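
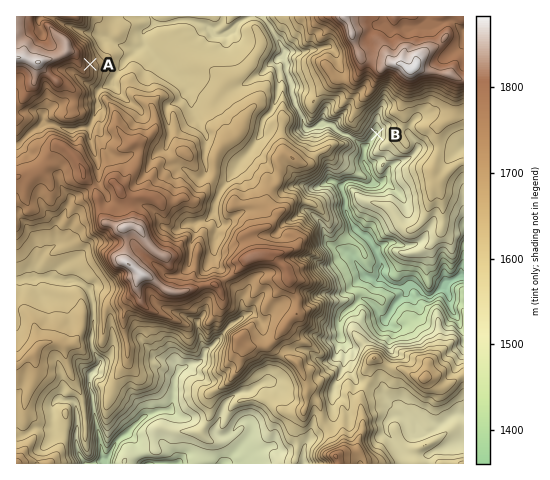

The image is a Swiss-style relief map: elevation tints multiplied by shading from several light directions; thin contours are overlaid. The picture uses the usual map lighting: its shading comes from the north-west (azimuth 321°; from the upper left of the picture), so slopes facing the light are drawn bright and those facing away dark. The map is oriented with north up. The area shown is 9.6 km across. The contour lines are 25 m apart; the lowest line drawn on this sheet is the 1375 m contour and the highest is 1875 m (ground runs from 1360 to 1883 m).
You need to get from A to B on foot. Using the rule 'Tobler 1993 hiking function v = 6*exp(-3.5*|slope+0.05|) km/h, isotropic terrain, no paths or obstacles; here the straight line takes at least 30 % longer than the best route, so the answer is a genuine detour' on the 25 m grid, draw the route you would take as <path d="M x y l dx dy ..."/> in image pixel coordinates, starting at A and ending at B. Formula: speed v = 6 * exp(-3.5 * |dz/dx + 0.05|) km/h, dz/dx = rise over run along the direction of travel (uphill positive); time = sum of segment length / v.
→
<path d="M90 64l5 3 24 0 3 1 15 0 7 3 8 0 19 10 79 0 5-3 8 0 7-3 2 1 5 9 2 2 4 0 2 1 1 3 7 14 6 6 2 5 1 1 2 2 0 4 2 3 2 1 8 0 3-1 10 0 32 15 3 0 3-1 4-4 3-2 3 0"/>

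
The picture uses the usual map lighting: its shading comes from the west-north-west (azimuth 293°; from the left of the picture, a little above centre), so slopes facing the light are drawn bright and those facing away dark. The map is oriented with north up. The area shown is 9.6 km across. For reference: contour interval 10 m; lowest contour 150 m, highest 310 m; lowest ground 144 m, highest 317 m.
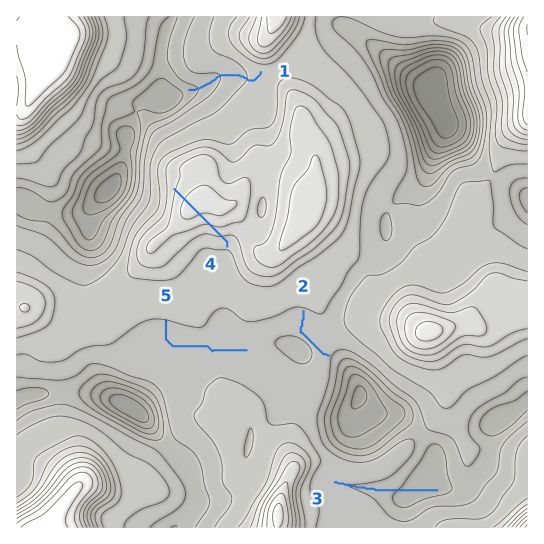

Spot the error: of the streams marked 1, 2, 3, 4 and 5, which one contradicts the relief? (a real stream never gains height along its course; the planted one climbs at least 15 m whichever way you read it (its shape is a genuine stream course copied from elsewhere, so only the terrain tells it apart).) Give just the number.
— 4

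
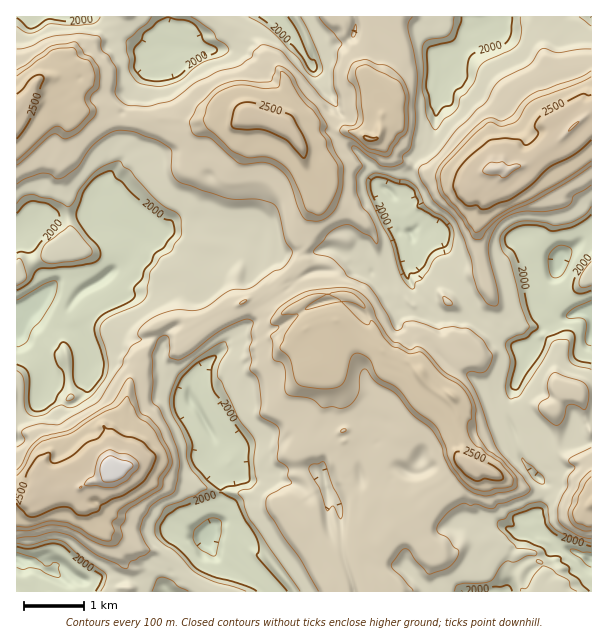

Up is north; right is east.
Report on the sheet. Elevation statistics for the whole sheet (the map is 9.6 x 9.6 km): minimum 1830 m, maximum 2720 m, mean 2200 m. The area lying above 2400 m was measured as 16.3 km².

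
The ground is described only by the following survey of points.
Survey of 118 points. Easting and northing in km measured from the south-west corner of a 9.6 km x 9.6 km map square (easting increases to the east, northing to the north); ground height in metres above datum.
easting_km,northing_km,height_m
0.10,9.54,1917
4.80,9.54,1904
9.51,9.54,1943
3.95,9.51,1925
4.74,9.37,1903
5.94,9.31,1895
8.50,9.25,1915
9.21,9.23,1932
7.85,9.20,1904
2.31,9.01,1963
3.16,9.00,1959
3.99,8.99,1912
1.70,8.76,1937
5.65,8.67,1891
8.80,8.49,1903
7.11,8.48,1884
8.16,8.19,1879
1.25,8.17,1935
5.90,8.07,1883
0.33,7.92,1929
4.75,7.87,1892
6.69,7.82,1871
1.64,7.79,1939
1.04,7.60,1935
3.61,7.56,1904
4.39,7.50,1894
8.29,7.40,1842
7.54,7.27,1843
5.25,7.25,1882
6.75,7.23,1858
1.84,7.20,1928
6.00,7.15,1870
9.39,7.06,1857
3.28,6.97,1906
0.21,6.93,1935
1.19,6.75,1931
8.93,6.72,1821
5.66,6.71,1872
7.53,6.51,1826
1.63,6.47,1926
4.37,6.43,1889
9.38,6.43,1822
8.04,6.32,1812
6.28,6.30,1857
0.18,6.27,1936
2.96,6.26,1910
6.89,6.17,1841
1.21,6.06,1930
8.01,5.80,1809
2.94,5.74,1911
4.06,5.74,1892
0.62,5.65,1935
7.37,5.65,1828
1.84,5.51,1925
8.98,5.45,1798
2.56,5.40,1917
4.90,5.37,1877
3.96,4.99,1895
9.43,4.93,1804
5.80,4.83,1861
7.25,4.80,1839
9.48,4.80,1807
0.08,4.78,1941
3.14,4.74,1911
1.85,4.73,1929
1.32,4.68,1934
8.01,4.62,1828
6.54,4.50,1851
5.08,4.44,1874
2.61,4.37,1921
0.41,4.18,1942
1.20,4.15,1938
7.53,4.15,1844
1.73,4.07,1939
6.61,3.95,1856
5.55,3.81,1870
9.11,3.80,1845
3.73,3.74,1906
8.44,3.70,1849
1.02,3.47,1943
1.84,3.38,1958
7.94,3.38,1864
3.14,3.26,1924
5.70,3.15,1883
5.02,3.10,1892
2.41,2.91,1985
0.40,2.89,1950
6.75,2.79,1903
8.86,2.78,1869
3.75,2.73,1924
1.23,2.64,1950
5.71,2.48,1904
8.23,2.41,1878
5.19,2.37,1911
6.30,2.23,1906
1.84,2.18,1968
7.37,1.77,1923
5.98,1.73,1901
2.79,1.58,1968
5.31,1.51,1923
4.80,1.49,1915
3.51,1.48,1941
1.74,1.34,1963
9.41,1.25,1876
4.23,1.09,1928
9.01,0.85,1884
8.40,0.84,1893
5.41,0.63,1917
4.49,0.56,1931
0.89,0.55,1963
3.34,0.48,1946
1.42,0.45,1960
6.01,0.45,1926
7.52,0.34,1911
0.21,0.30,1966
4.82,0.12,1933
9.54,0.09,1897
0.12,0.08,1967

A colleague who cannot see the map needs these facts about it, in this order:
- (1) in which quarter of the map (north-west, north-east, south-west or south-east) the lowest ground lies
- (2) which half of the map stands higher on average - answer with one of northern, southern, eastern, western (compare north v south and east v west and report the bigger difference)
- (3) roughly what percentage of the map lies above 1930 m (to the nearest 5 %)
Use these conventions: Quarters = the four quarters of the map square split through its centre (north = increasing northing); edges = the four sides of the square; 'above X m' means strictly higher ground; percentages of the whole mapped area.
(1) The lowest ground is in the north-east quarter.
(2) The western half stands higher on average than the eastern half.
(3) Ground above 1930 m makes up about 30 % of the sheet.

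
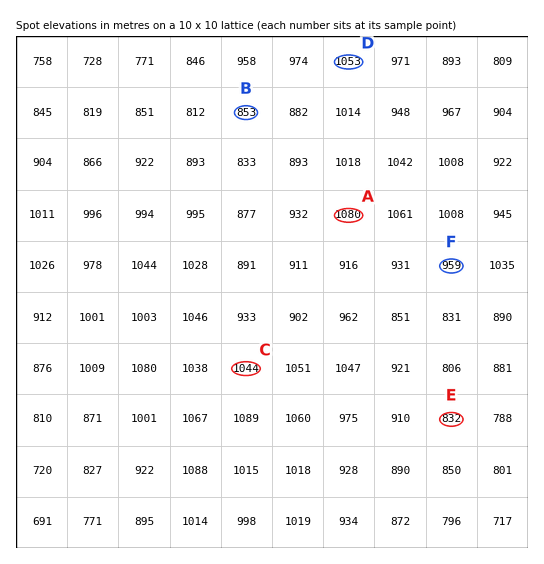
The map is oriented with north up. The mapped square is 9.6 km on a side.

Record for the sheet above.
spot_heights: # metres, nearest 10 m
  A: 1080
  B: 850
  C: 1040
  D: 1050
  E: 830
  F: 960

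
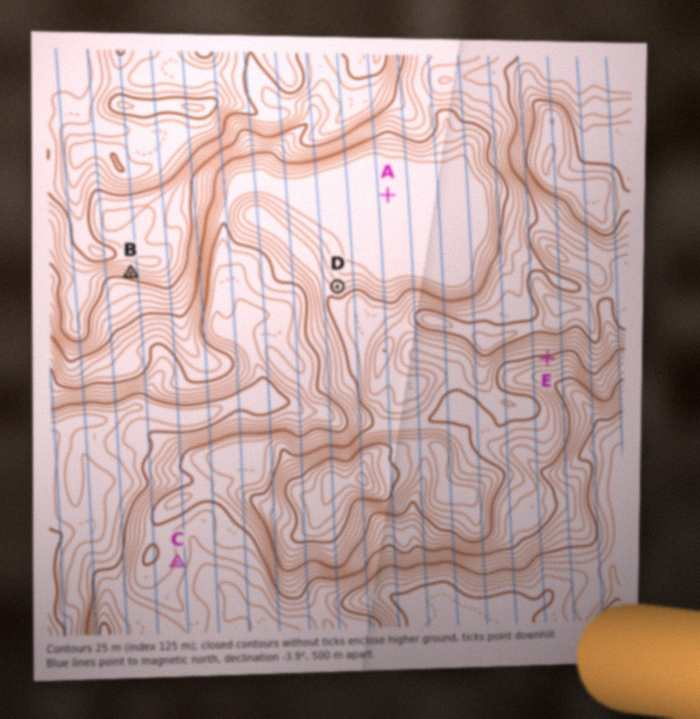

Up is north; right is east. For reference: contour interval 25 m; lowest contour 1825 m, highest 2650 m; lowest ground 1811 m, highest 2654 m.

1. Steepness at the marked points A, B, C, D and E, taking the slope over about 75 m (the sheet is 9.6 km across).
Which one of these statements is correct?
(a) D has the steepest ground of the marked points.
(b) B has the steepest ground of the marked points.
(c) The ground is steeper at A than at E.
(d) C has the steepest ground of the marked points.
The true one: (b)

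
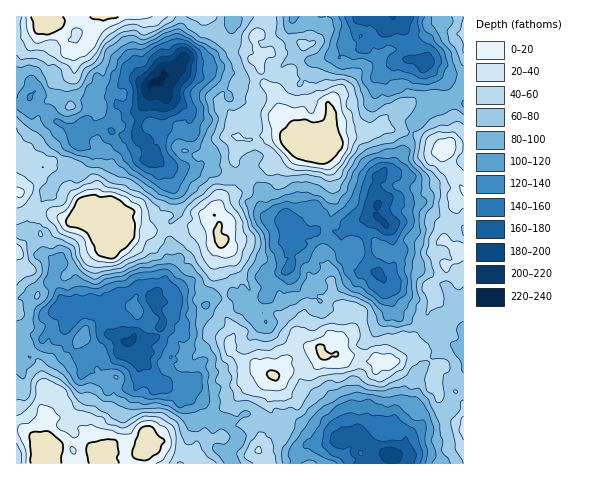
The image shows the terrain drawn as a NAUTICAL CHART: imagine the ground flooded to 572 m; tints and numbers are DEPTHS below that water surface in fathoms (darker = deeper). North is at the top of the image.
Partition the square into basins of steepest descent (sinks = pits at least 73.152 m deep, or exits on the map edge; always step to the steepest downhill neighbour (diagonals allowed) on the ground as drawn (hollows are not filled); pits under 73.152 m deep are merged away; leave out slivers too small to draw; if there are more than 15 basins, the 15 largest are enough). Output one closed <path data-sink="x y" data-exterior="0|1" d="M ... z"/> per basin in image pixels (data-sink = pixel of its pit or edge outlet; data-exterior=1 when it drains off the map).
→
<path data-sink="158 82" data-exterior="0" d="M267 16l-250 0-1 234 18-19 4-1 2 2 9-13 13-1 9 2 17-8 7 1 10 12 11 3 20-1 10 4 25-1 5 1 7 5 9-3 24 0 3-11-5-11 9-14 8-4 9-10-1-12-5-10 4-24 13 3 8-4 22-1 14 7 10-4 6 0 7 4 3-2 9-15 1-13-3-4-7 0-12-5-4-20-5-4-9 1-13 14-2-4-9-3-4-5-3-21 7-7-4-4-1-11-6-5 7-3 4-5z"/><path data-sink="127 342" data-exterior="0" d="M92 212l-4 0-17 8-9-2-13 1-9 13-2-2-4 1-18 20 12 16-1 3-11 6 0 154 19 7 10 13 1-2-1-28 23-4 3 1 14 15 8 16 12 8 8-11 7-4 18 3 6 4 3-4 17-2 7 4 23 5 4 5 2 8 66 0 0-4-7-9 2-11-1-12 10-16-1-13 6-21-3-4-12-2-8-10-13-3-9-9 0-7 4-10-8-15 0-17-7-22 0-8-6-13 8-15-3-9-26-1-9 3-7-5-5-1-25 1-10-4-20 1-11-3-6-8z"/><path data-sink="377 206" data-exterior="0" d="M388 128l-10 0-11 8-13 0-22 7-10-2-4 1-7-4-12 3-3 2 0 8-4 6-9 7-12 5-4-4-3 0-16 18-7 2-7 8-9 3-8 11-3 8 5 7-2 10 4 11-8 15 6 13 0 8 7 22 0 17 8 15-4 10 0 7 9 9 13 3 8 10 13 3 8-1 3-2-1-8 3-4 19-9 16-3 7-4 2 0 6 10 4 2 14 0 11 5 13-2 13 3 8-3 9-11 7-5 1-11 16-30 0-16 13-15 0-5 8-4 7-9 0-3-16-12-4-16 16-18 1-7 7-5 0-3-12-14 0-4-7-13 0-11-5 0-28-14z"/><path data-sink="392 17" data-exterior="1" d="M463 16l-194 0-2 10-4 5-7 3 6 5 1 11 4 4-7 7 2 17 2 6 12 6 2 4 13-14 9-1 5 4 4 20 12 5 7 0 3 4-1 13-10 16 12 2 22-7 13 0 11-8 10 0 24 5 28 14 20-1 4-2z"/><path data-sink="392 455" data-exterior="0" d="M416 344l-7 3-10 12-8 3-13-3-13 2-11-5-10 1-11-3-10 2-7 11-8 6-16-3-18 5-2 21-3 3 1 13-10 16 1 12-2 11 8 12 196 1 1-40-16-5 0-13-6-4-7-14-1-17 4-6-3 0z"/>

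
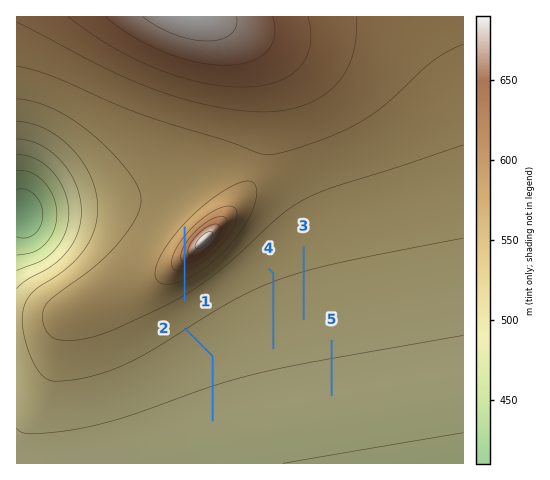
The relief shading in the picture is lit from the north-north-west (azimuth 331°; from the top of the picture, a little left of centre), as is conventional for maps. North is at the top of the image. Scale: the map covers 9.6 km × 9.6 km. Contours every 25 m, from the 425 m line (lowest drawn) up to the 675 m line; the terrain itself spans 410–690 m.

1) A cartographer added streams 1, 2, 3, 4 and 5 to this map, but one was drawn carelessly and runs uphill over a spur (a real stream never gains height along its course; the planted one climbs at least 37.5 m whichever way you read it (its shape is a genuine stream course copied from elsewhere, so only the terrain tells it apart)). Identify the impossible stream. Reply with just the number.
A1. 1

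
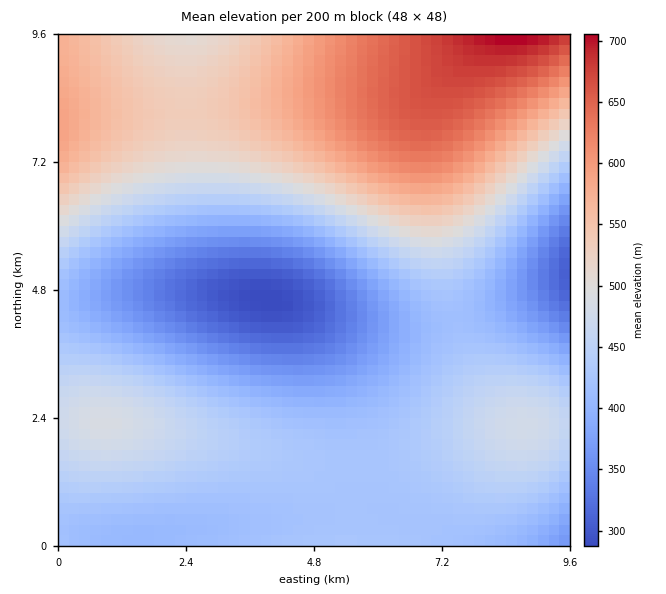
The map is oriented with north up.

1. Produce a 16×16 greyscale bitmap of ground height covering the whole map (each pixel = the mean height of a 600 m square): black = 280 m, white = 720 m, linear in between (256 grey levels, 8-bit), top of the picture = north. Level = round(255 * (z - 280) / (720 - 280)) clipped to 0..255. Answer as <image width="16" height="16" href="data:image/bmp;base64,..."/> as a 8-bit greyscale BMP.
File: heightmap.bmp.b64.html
<image width="16" height="16" href="data:image/bmp;base64,Qk02BQAAAAAAADYEAAAoAAAAEAAAABAAAAABAAgAAAAAAAABAAATCwAAEwsAAAABAAAAAAAAAAAAAAEBAQACAgIAAwMDAAQEBAAFBQUABgYGAAcHBwAICAgACQkJAAoKCgALCwsADAwMAA0NDQAODg4ADw8PABAQEAAREREAEhISABMTEwAUFBQAFRUVABYWFgAXFxcAGBgYABkZGQAaGhoAGxsbABwcHAAdHR0AHh4eAB8fHwAgICAAISEhACIiIgAjIyMAJCQkACUlJQAmJiYAJycnACgoKAApKSkAKioqACsrKwAsLCwALS0tAC4uLgAvLy8AMDAwADExMQAyMjIAMzMzADQ0NAA1NTUANjY2ADc3NwA4ODgAOTk5ADo6OgA7OzsAPDw8AD09PQA+Pj4APz8/AEBAQABBQUEAQkJCAENDQwBEREQARUVFAEZGRgBHR0cASEhIAElJSQBKSkoAS0tLAExMTABNTU0ATk5OAE9PTwBQUFAAUVFRAFJSUgBTU1MAVFRUAFVVVQBWVlYAV1dXAFhYWABZWVkAWlpaAFtbWwBcXFwAXV1dAF5eXgBfX18AYGBgAGFhYQBiYmIAY2NjAGRkZABlZWUAZmZmAGdnZwBoaGgAaWlpAGpqagBra2sAbGxsAG1tbQBubm4Ab29vAHBwcABxcXEAcnJyAHNzcwB0dHQAdXV1AHZ2dgB3d3cAeHh4AHl5eQB6enoAe3t7AHx8fAB9fX0Afn5+AH9/fwCAgIAAgYGBAIKCggCDg4MAhISEAIWFhQCGhoYAh4eHAIiIiACJiYkAioqKAIuLiwCMjIwAjY2NAI6OjgCPj48AkJCQAJGRkQCSkpIAk5OTAJSUlACVlZUAlpaWAJeXlwCYmJgAmZmZAJqamgCbm5sAnJycAJ2dnQCenp4An5+fAKCgoAChoaEAoqKiAKOjowCkpKQApaWlAKampgCnp6cAqKioAKmpqQCqqqoAq6urAKysrACtra0Arq6uAK+vrwCwsLAAsbGxALKysgCzs7MAtLS0ALW1tQC2trYAt7e3ALi4uAC5ubkAurq6ALu7uwC8vLwAvb29AL6+vgC/v78AwMDAAMHBwQDCwsIAw8PDAMTExADFxcUAxsbGAMfHxwDIyMgAycnJAMrKygDLy8sAzMzMAM3NzQDOzs4Az8/PANDQ0ADR0dEA0tLSANPT0wDU1NQA1dXVANbW1gDX19cA2NjYANnZ2QDa2toA29vbANzc3ADd3d0A3t7eAN/f3wDg4OAA4eHhAOLi4gDj4+MA5OTkAOXl5QDm5uYA5+fnAOjo6ADp6ekA6urqAOvr6wDs7OwA7e3tAO7u7gDv7+8A8PDwAPHx8QDy8vIA8/PzAPT09AD19fUA9vb2APf39wD4+PgA+fn5APr6+gD7+/sA/Pz8AP39/QD+/v4A////AE9LSkpMTlBSVFRTUlJQST1YV1VTUlJSU1NTU1VYWllOZ2lnYl5aWFZVVFVZX2ZpYXN2c2xkXVdTUVJVW2Rucmxxc25lWlFKRUVIT1dia25nY2BYTUE3MC0wOURQWV5cUlFJPTElGxUVHSw9SlFPRTdGOCseEwoGCRYqPk1PRjQgTDorHxUPDRQjOU9dW0oyGWJPQDYuKiszRFpueXNeQCJ/bWBXUlFUXm6DlJuSelo5m4t/eHV2fIeXqLa7sZl6Wauek42MkJiks8LN0cm2m32vo5mUlJqksb/N19zZzbqhq6CXkZGYpbPCz9ng4+DWxKeckIiJkZ+vv8zX4erw7uM="/>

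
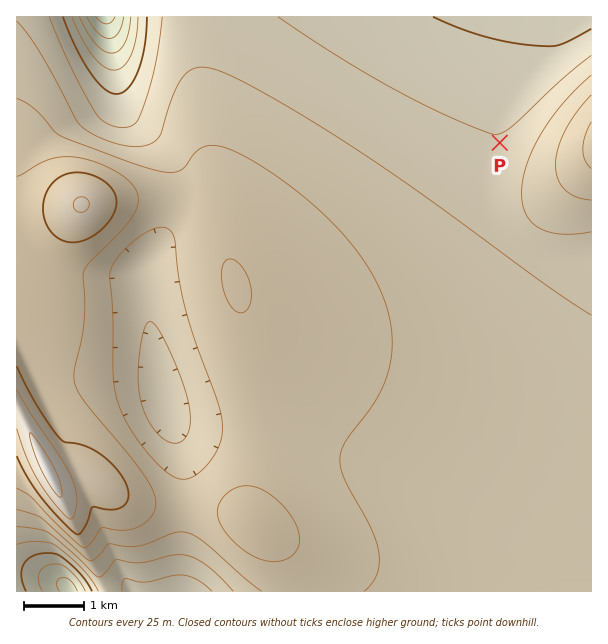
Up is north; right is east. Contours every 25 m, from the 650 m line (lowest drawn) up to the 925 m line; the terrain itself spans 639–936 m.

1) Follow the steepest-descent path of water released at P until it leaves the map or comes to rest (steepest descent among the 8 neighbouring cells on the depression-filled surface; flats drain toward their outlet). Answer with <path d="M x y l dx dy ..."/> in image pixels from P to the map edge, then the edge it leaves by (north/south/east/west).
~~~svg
<path d="M500 143l-2-2 0-124"/>
exit: north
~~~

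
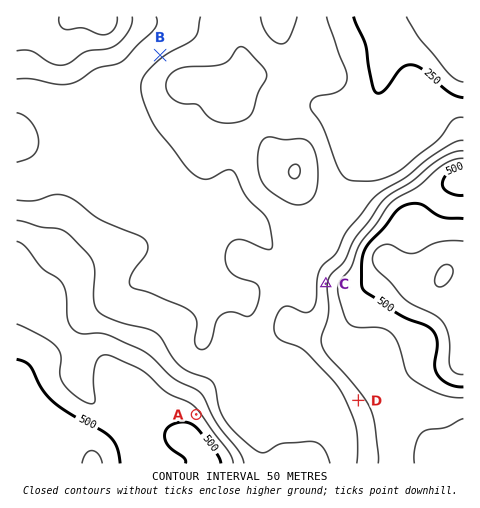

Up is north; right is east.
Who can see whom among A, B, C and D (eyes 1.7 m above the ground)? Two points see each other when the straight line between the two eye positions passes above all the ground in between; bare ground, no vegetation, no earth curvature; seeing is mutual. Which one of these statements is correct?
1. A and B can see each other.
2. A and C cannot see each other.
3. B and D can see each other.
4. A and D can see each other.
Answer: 4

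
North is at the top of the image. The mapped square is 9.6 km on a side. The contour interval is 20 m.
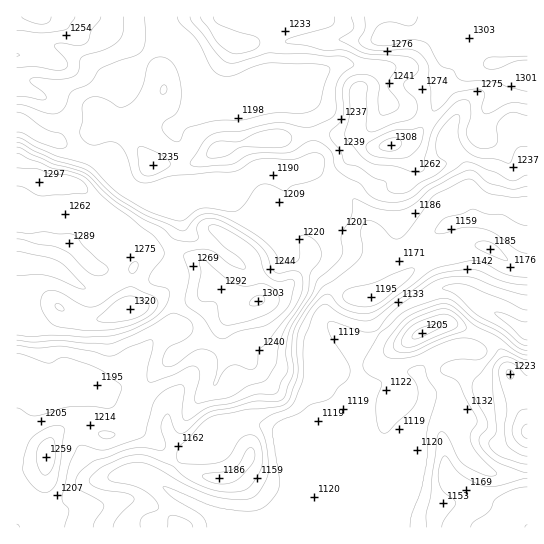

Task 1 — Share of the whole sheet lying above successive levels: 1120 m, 90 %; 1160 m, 76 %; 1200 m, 52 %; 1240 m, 27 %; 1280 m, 8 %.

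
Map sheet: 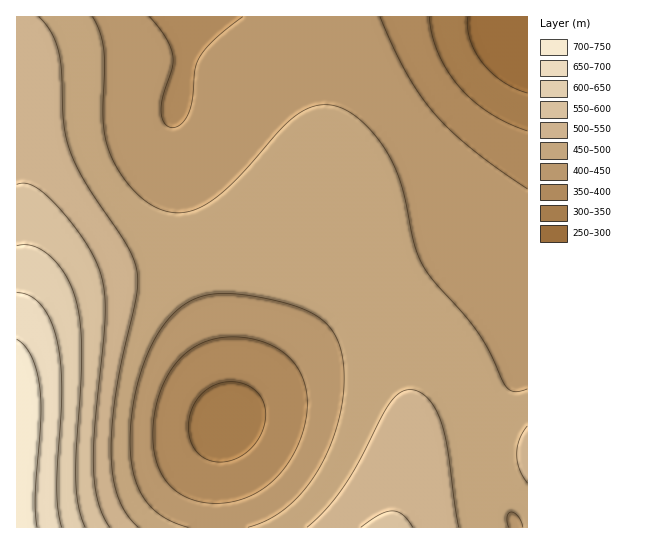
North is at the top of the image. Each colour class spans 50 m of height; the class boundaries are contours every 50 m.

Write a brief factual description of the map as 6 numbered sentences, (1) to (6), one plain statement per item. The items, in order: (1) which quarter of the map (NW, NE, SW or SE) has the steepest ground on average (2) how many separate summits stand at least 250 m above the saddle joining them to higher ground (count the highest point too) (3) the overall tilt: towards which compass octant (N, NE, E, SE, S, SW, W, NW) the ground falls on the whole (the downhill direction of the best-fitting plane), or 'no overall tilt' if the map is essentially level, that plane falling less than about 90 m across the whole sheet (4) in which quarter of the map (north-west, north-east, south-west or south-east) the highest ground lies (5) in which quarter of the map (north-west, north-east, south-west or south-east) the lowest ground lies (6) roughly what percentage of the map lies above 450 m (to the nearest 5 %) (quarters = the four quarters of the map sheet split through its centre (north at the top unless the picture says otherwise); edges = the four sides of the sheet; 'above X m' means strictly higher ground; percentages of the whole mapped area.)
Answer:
(1) The steepest ground, on average, is in the south-west quarter.
(2) Counting only tops that stand 250 m proud, the map has 1 summit.
(3) On the whole the ground falls towards the north-east.
(4) Look to the south-west quarter for the highest ground.
(5) Look to the north-east quarter for the lowest ground.
(6) About 55 % of the map lies above 450 m.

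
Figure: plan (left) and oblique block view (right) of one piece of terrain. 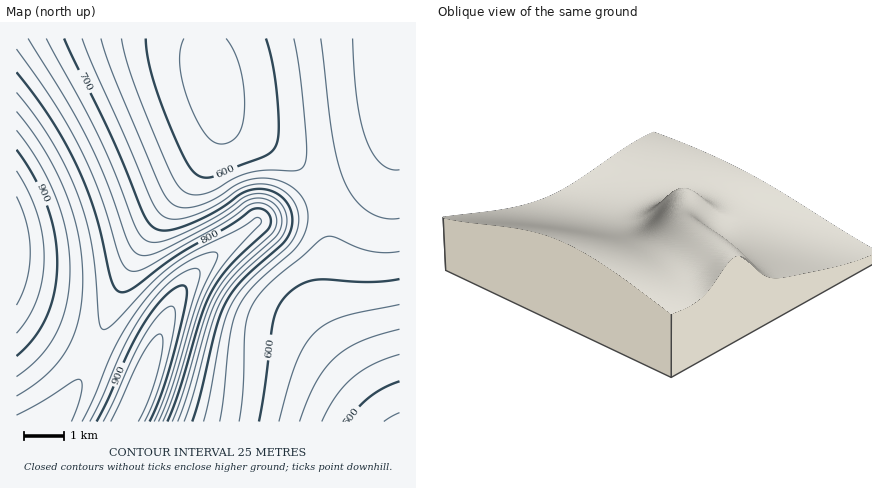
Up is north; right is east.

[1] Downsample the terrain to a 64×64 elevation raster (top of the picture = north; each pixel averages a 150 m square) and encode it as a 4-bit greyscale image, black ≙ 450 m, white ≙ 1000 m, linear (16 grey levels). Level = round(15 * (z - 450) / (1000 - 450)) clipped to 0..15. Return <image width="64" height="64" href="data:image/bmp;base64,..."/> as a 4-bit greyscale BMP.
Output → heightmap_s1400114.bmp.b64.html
<image width="64" height="64" href="data:image/bmp;base64,Qk12CAAAAAAAAHYAAAAoAAAAQAAAAEAAAAABAAQAAAAAAAAIAAATCwAAEwsAABAAAAAAAAAAAAAAABEREQAiIiIAMzMzAERERABVVVUAZmZmAHd3dwCIiIgAmZmZAKqqqgC7u7sAzMzMAN3d3QDu7u4A////AKqqqqqqu8zd7u7ty6mYd2ZmVVVUREMzMzIiIiERERERqqqqqqqrvM3u7u3cupiHdmZVVVRERDMzMiIiIRERERGqqqqqqqu8zd7u7ty6mId2ZlVVVEREMzMyIiIiEREREbuqqqqqqrvM3u7u3cuph3ZmVVVUREQzMzMiIiIhERERu7uqqqqqu8zd7u7ty6mIdmZVVVRERDMzMyIiIiIRERG7u7qqqqq7vN3u7u3LqYh3ZmVVVEREQzMzMiIiIiEREbu7u6qqqqu8zd7u7dy6mHdmZVVURERDMzMzIiIiIiERy7u7uqqqq7vN3u7u3LqYd2ZlVVREREMzMzMiIiIiIiHMu7u7qqqru8ze7u7cupiHZmVVVERERDMzMzIiIiIiIszLu7u6qqq7zN3u7tzLqYdmZVVUREREMzMzMyIiIiIizMy7u7uqqru8ze7u3cuph3ZlVVVEREQzMzMzMiIiIiLMzMu7u7qqq7zN3u7ty6mHdmVVVUREREMzMzMzMiIiIszMzLu7uqqru8ze7u3LqYh2ZVVVREREQzMzMzMzMiIi3MzMu7u6qqq7zN3u7dy6mHZlVVVEREREMzMzMzMzMyLdzMzLu7uqqru8zd7t3LqYd2ZVVUREREQzMzMzMzMzM93czMu7u6qqq7zN3e3cuph3ZlVVREREREMzMzMzMzMz3d3MzLu7qqqqu8zd3dy7qYdmVVVERERERDMzMzMzMzPd3czMu7uqqqq7vN3d3Muph2ZVVURERERERDMzMzMzM93d3My7u6qqqqu8zd3dy6mHdmVVREREREREREMzMzMz7d3czMu7qqqqqrvM3d3Luph2ZVVUREREREREREREQzPt3dzMy7uqqqqqq7zN3cy6mHdmVVRERERERERERERERO7d3czLu6qqqqqqu8zczLqph2ZVVURERERERERERERE7t3dzMu7qqqpmqqrvMzMu6mIdmVVVERERERERERERETu3d3My7uqqpmZmqq7zMzLqph3ZlVVRERERERERERERO7t3czLu6qqmZmZqqu8zMu6mYd2ZVVURERERERERERE7u3dzMu7qqqZmZmZqru8y7upmHdmZVVURERERERERETu7d3My7uqqZmZmZmaq7u7u6qZiHZmVVVERERERFVVVe7t3czLu6qpmZiIiZmqq7u7uqmYh3ZlVVVERFVVVVVV7u3dzMu7qqmZiIiIiZmqq7u7qpmId2ZVVVVVVVVVVVXu7d3My7uqqZmIiIiIiZmqq7uqqZiHdmVVVVVVVVVVVe7t3czLu6qZmIiHd3eIiZqqqqqqmYh3ZlVVVVVVVVVV7u3dzMu6qpmYiHd3d3eIiZqqqqqpmIdmVVVVVVVVVVXu3d3Mu7qqmZiId3d3d3eIiZqqqqqZh2ZVVVVVVVVVVe7d3My7uqqZmId3dmZmZ3eImZqqqqmHdmVVVVVVVVVV7t3czLu6qZmIh3d2ZmZmZ3eImaqqmYdmZVVVVVVVVmbt3dzMu6qpmYiHd2ZmZmZmZ3iJmqmYh2ZVVVVVVVZmZu3dzMu7qqmZiHd3ZmZVVVVmZ3iJmYh3ZlVVVVVVZmZm7d3My7uqmZiId3ZmZVVVVVVmd4iIh3ZmVVVVVVZmZmbd3My7uqqZmIh3dmZVVVVVVVZmd3d3ZmVVVVVVZmZmZt3czLu6qpmIh3dmZlVVVERFVVZmZmZlVVVVVVZmZmZm3czMu6qpmYiHd2ZlVVVERERFVVVmVVVVVVVVVmZmZmbdzMu7qqmZiHd3ZmVVVERERERFVVVVVVVVVVVWZmZmZtzMy7uqmZiId3ZmVVVUREREREREVVVVVVVVVWZmZmZm3My7uqqZmIh3dmZVVUREREREREREREVVVVVVZmZmZmbMy7uqqZmIh3dmZlVVRERERERERERERFVVVVVmZmZmZszLu6qpmYiHd2ZlVVRERERDM0REREREVVVVVmZmZmZmzLu6qpmYiHd2ZmVVVEREQzMzNERERERFVVVWZmZmZmbLu7qqmZiId3ZmVVVERERDMzMzREREREVVVVZmZmZmZsu7qqmZiId3dmZVVURERDMzMzM0RERERVVVVmZmZmZmu7qqqZmIh3dmZlVVREREMzMzMzRERERVVVVWZmZmZma7uqqZmIh3d2ZlVVREREMzMzMzNERERFVVVVZmZmZmZruqqZmYiHd2ZmVVVEREQzMzMzM0REREVVVVZmZmZmZ3uqqpmYiHd3ZmVVVEREQzMzMzMzRERERVVVVmZmZmZneqqpmYiId3ZmZVVURERDMzMzMzNERERFVVVWZmZmZnd6qpmZiId3dmZVVVREREMzMzMzM0REREVVVVZmZmZmd3qpmZiIh3dmZlVVREREMzMzMzMzRERERVVVVmZmZmZ3eqmZiIh3d2ZmVVVEREQzMzMzMzNERERFVVVWZmZmZnd6mZmIiHd2ZmVVVURERDMzMzMzM0REREVVVVZmZmZmd3mZmIiHd3ZmZVVUREREMzMzMzM0RERERVVVVmZmZmZ3eZmIiHd3ZmZVVVREREMzMzMzMzRERERVVVVWZmZmZnd5mYiId3dmZlVVVEREQzMzMzMzNERERFVVVVZmZmZmd3mYiId3dmZmVVVERERDMzMzMzNEREREVVVVZmZmZmZ3eYiIh3d2ZmVVVUREREMzMzMzM0RERERVVVVmZmZmZnd5iIh3d3ZmZVVVRERERDMzMzMzRERERFVVVWZmZmZmd3"/>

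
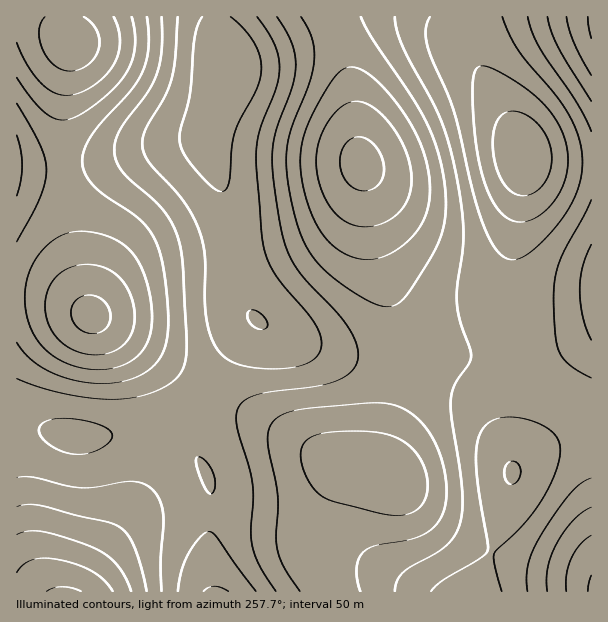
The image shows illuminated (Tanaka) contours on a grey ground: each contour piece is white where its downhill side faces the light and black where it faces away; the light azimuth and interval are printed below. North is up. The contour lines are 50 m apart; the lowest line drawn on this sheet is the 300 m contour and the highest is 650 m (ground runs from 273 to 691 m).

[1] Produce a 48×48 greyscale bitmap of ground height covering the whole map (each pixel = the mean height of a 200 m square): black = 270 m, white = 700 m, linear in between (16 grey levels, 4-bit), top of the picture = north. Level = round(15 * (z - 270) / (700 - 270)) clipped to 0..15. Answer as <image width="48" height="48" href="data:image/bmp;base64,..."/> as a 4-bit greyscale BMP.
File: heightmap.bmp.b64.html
<image width="48" height="48" href="data:image/bmp;base64,Qk32BAAAAAAAAHYAAAAoAAAAMAAAADAAAAABAAQAAAAAAIAEAAATCwAAEwsAABAAAAAAAAAAAAAAABEREQAiIiIAMzMzAERERABVVVUAZmZmAHd3dwCIiIgAmZmZAKqqqgC7u7sAzMzMAN3d3QDu7u4A////ACIRESM1Z5q7u7qYdmZmZ3iZqqqqqYdlQzIiIjNFZ5qru6mHZlVmZ3iJmaqqqYdlQzMzM0RWZ4mqqqmHZlVmZ3eIiZqqqYdlQ0MzREVWeImqqph3ZVVmZnd3iJmqqZh2VEREVVVmeImaqph2ZVVWZmZmd4maqph2VVVVVmZneImaqZh2ZVVVVVVWZ4maqqmHZWZmZnd3eImaqZh3ZVVVVVRVVniau6mHdmZ3d3d3eImaqZh3ZVVUREREVniqu7qYd3d4iIiIiImaqph2ZVRERDNEVniru7qph4iImZiIiJmqqZh2ZUREQzM0VnmrvLupmJmZmZmZmZmqqZh2VUREMzNEVnmrvLuqmZmaqqqZmZqqqYh2VURERERFVomru7uqmZqqqqqpmaqqmYd2VURERERVZ4mqu7qqmaqqqqqqmaqpmYd2ZVVVVVVWZ4mqqqqqmZqqqqmZmZmZmId2ZmVVVVZmd4maqqqZmZmZmZmZmZmZmIh3d2ZmZmZneImZmZmZmZmIiIeIiImZmYiIiHd3d3d3eIiZmZmZmYh3dmZnd4iZmZmZmYiId3d3eIiIiIiIiHdmVVVVZ3iJmZqqqpmYiHd3eIiIiIiIiHZUQzNEVniJmqqqqqqZiHd3eIiIiIiIh2VDMiIzRWeJqru7u6qZiHd3eIiIiIiId2UzIREjRWeJq7u7u6qYh3d3eIiIiZiIdlQyEREiRWeJq7zLu6mYd3d3eIiJmZiIdlQyEREiRWeKq7u7upmHd2Z3eIiZmZmIdlQyEREjRWeaq7u7qph3ZmZnd4iZmZmIdlQyIiIjRWeaq7u6qYd2ZmZmd4iZmZmIdlQzIiI0RWiaq7uqmHdmVVVmd4iZmZmIdlVDMzNEVniaq7upmHZVVVVWZ4iZqqmYdmVERERFVniaq7qph2VURERVZ3iaqqqYdmVVRERVZniaq7qph2VEM0RFZniaq7qph3ZVVVVWZ4iau7qpdlQzMzNEVniau7uph3ZlVVZmd4mqu7qodlQyIiM0VnirvMy6mHdmVmZneJmru7qodkMiIiI0VnmrzdzLqIdmZmd3iZq7u7qYdUMhERIjVnms3e3LqYdmZneImau7zLqYZUIhERIjVom83u7cuYdmZneJmqu8zLqYZTIRERIkVoq97v7cuYdmZneJqrvMzLqYZTIRERI0V4rN7/7cuYdmZneJqrvMzLqYdUMhERI0Z5rN7u7cqXZVVmeJqrvMzLuodUMiEiNFaJvN7u7bqXZURVZ4mrvMzMupdlMyIjNGeKvN3t3LmGVERFVniavMzMuph1QzMzRWiavN3dy6l1QzM0RWiavMzcy6h2VDM0VniavMzMuphkMiIjNGeJq83dy6mGVERFZ4mrvMzLqYdkMhESJFaJq83dy6mHZURVZ4mrvMu6mHZTIRARI0Z5q83dy6mHZVVWeJqru7uqmGVCIQABI0V5q83dy6mHZVVneJq7u7uph2VCEQABI0V5q8zMuph2ZVZniZq7u7qZhlQyERERI0Z5q8zLuph2ZmZ3iZqru6qYdlQw=="/>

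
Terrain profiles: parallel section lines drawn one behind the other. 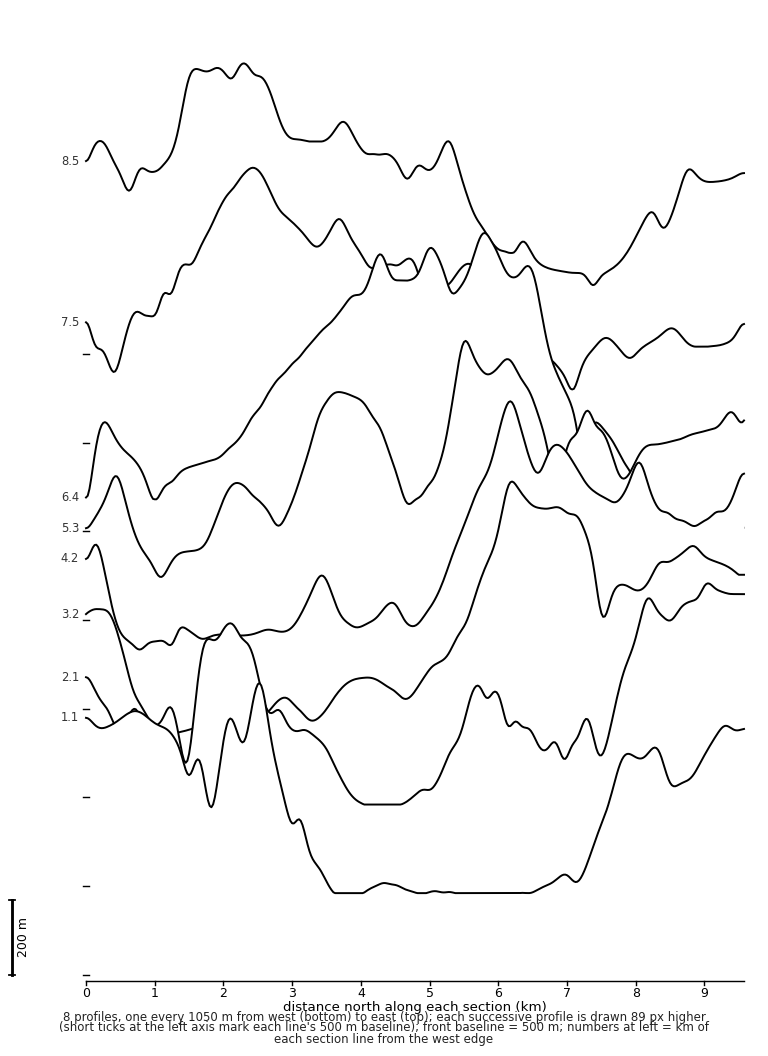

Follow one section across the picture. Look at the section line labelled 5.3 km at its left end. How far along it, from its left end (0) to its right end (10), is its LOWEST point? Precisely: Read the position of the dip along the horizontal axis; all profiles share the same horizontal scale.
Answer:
1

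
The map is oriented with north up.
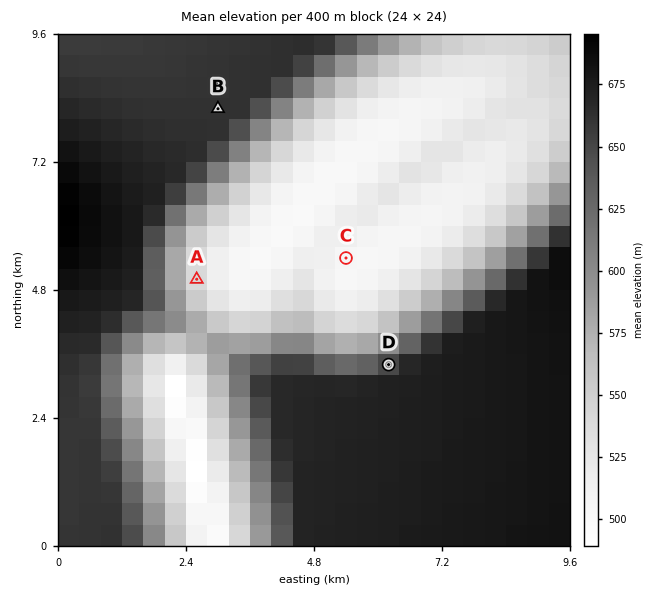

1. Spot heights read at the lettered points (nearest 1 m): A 539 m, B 662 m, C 504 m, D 649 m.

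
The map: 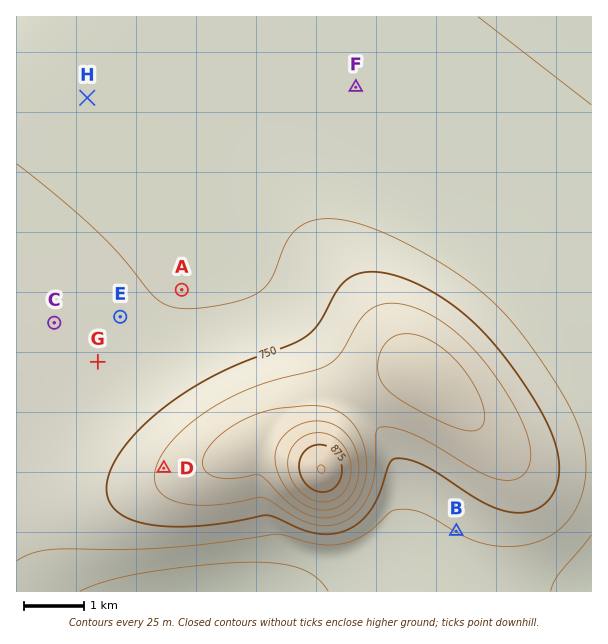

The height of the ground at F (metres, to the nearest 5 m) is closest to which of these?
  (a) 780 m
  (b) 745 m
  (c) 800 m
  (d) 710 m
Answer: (d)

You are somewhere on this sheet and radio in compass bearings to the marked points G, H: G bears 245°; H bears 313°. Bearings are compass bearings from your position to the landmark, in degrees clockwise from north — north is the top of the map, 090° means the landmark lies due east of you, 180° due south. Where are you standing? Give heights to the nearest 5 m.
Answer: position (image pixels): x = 279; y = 277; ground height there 725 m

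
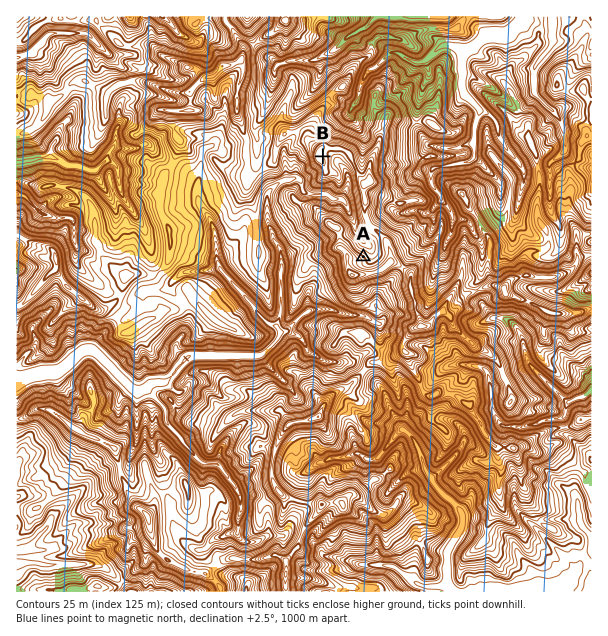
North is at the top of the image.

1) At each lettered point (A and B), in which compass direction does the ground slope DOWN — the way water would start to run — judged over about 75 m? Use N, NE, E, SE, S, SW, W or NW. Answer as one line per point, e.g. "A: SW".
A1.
A: NE
B: E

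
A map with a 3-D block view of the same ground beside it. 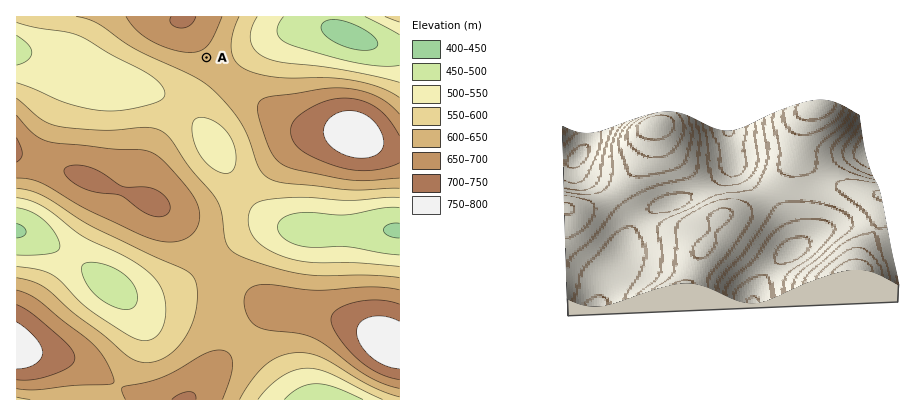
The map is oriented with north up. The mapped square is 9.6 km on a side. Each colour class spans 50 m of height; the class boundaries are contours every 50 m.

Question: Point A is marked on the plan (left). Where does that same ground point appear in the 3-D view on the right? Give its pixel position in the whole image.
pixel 599 203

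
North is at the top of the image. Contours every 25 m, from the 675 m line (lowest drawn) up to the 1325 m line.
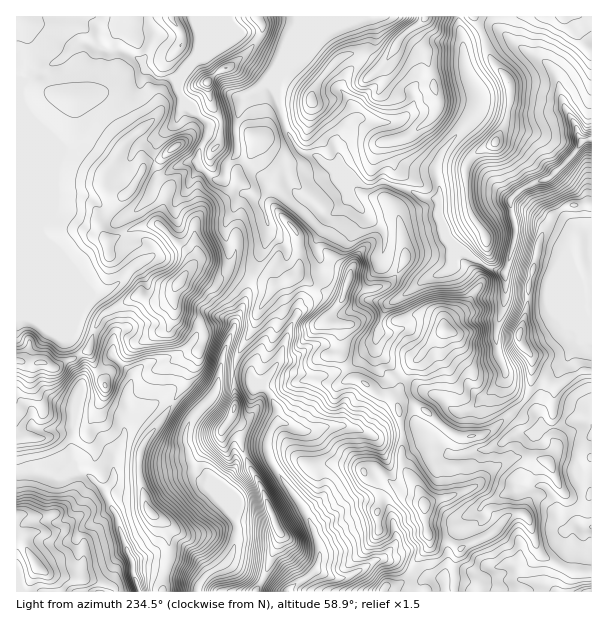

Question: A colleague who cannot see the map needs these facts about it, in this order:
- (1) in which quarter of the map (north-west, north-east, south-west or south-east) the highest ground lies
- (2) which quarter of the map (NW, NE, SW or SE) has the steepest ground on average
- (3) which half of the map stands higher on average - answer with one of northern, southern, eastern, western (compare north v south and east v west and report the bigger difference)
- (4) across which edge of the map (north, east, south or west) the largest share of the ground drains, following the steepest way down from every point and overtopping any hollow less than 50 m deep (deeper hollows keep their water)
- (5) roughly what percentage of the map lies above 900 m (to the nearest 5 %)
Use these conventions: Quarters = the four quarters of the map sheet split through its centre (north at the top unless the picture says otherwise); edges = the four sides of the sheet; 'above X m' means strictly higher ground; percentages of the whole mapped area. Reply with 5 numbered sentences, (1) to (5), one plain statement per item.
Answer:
(1) Look to the north-west quarter for the highest ground.
(2) The steepest ground, on average, is in the south-west quarter.
(3) On average the western half of the map is the higher ground.
(4) Drainage is mainly to the east: more ground falls towards that edge than towards any other.
(5) Roughly 85 % of the ground is higher than 900 m.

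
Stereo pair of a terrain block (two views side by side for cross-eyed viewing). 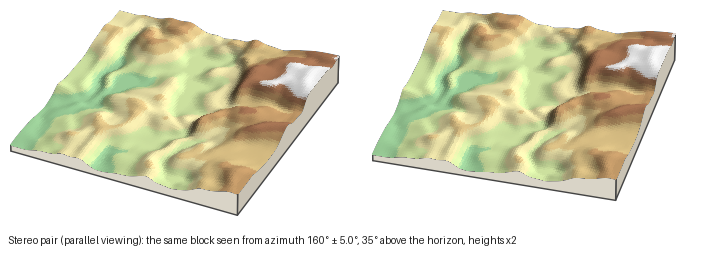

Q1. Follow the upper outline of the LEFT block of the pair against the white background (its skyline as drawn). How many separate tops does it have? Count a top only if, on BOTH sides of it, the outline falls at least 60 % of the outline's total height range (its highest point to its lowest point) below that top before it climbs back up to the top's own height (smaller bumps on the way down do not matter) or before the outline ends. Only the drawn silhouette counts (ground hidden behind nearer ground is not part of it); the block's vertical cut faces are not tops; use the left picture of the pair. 0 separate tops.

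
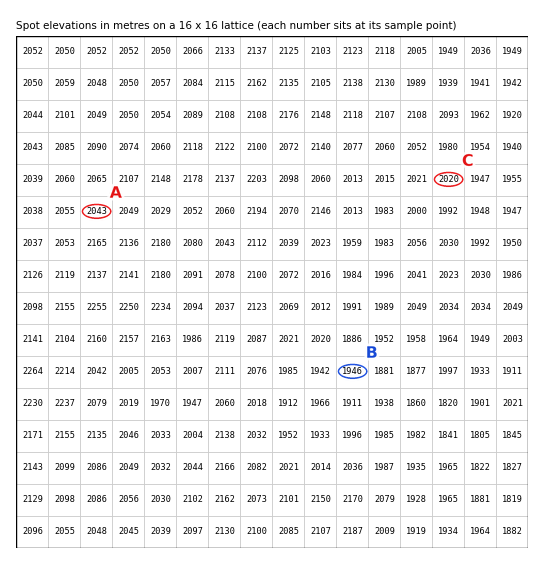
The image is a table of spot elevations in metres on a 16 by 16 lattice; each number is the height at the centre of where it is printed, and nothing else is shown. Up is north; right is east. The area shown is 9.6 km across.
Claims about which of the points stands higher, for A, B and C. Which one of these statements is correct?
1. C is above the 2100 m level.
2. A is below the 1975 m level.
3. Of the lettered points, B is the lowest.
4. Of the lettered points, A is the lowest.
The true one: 3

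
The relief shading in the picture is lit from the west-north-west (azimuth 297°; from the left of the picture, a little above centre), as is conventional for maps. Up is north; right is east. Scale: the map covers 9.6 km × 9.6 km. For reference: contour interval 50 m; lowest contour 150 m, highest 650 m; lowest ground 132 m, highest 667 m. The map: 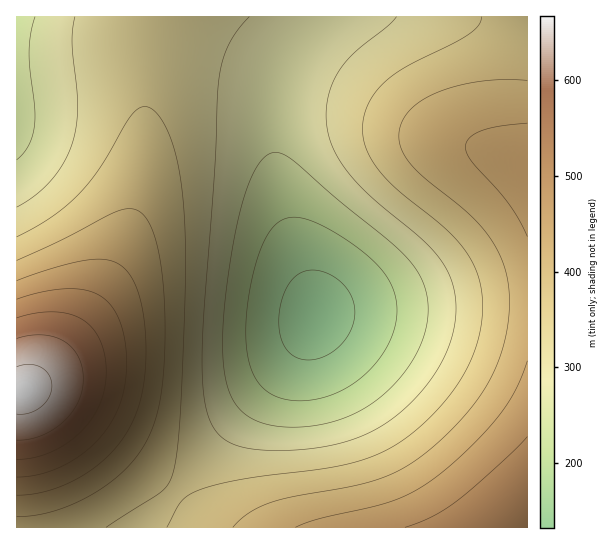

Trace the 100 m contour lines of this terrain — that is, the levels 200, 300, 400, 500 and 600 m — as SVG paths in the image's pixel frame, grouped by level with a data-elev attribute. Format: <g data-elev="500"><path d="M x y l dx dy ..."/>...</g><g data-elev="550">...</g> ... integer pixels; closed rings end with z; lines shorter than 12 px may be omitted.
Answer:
<g data-elev="200"><path d="M295 401l-12-2-9-4-9-6-7-7-5-9-4-12-3-28 1-22 3-22 5-24 7-19 7-13 6-8 10-6 9-2 15 3 18 8 23 14 20 16 12 12 8 12 5 13 2 15-2 16-6 17-11 17-13 15-16 12-18 8-18 5z"/></g><g data-elev="300"><path d="M75 17l-3 28 6 64-2 17-3 16-9 20-12 17-17 16-18 12"/><path d="M396 17l-8 9-34 27-16 20-7 13-4 15-1 14 1 15 4 12 5 12 17 24 21 21 51 43 11 12 9 12 7 15 3 17 1 19-4 18-9 24-14 23-20 23-23 18-23 12-24 8-29 6-32 2-35-4-12-4-10-6-7-9-6-11-3-15-2-19 0-57 12-155 4-92 4-18 6-16 9-15 11-13"/></g><g data-elev="400"><path d="M17 517l14-1 16-3 34-13 30-18 14-12 10-12 14-23 9-26 5-34 2-45-2-45-5-38-9-25-6-7-6-5-10-1-13 4-51 26-46 21"/><path d="M527 80l-22 0-23 1-23 4-20 7-16 7-12 10-8 10-4 12 1 15 9 16 14 15 39 31 17 16 15 21 11 22 4 30-2 33-9 33-16 30-17 22-22 23-21 18-21 14-18 7-20 7-70 13-22 5-22 11-16 14"/></g><g data-elev="500"><path d="M17 477l21-2 21-8 20-11 18-15 13-16 9-19 6-21 2-23-2-23-6-19-8-14-12-11-14-5-19-1-24 3-25 7"/><path d="M527 437l-30 29-42 36-24 15-26 10"/></g><g data-elev="600"><path d="M17 440l12-1 12-3 12-6 10-8 9-9 6-11 4-11 1-12-1-12-4-10-5-9-8-6-10-5-12-2-13 0-13 3"/></g>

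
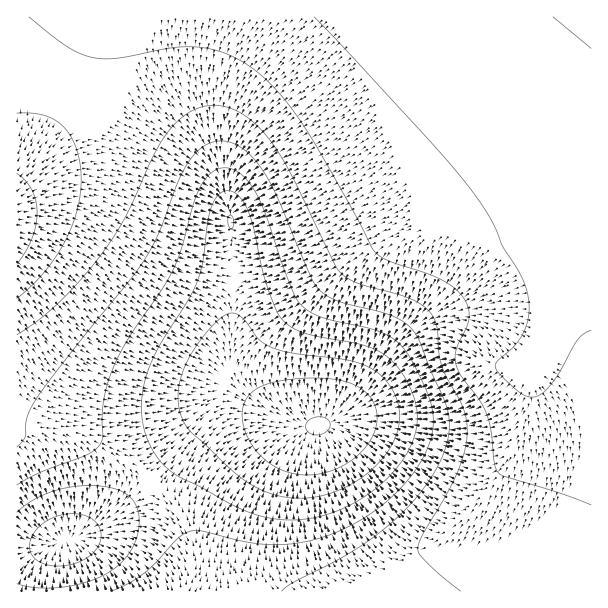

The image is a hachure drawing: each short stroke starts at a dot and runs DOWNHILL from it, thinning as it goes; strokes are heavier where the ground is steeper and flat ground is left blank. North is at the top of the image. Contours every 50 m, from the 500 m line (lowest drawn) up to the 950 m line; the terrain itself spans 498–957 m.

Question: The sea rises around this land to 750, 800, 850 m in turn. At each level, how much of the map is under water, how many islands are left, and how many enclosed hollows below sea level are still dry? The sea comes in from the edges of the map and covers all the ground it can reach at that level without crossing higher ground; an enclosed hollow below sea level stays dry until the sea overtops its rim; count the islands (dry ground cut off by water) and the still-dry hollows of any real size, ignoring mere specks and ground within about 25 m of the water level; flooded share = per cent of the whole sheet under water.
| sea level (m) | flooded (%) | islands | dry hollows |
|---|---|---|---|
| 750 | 38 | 0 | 0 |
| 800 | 48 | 0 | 0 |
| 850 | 66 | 0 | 0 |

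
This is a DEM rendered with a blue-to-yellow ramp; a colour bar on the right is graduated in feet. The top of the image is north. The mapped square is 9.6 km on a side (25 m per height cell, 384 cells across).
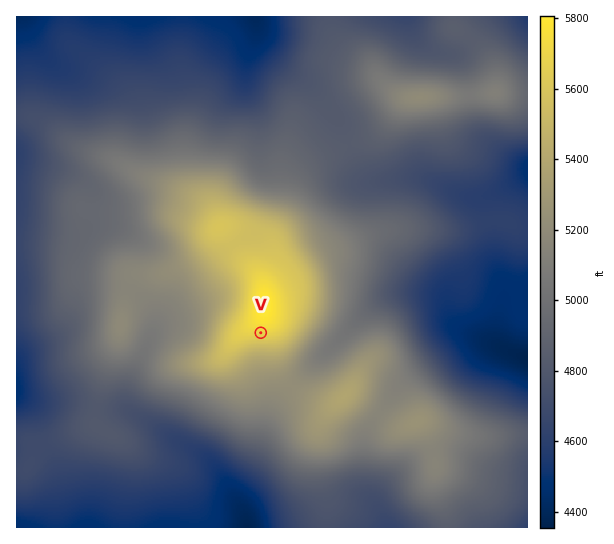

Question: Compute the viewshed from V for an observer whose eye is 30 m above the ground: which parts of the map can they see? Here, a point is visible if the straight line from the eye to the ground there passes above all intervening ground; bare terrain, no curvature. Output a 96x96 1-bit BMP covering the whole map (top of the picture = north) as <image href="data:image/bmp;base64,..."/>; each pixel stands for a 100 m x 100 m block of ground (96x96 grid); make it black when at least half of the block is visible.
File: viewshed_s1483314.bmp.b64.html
<image width="96" height="96" href="data:image/bmp;base64,Qk2+BAAAAAAAAD4AAAAoAAAAYAAAAGAAAAABAAEAAAAAAIAEAAATCwAAEwsAAAIAAAAAAAAA////AAAAAAD/////////4AAfgAB/////////wAAfAAB/////////gAA8AAB/////////AAA4AAB////////+AAA4AAB//////5/8AAB4AAB//////g/4AAB4AAD//////Af4AAB8AAD/////+AfwAAB8AAD/////+APwAAA+AAD/////8APgAAA/AAD/////4APgAAA/AAD/////wAPgAAAfAAD/////gAPwAAAfgAD////8AAP4AAAPAAD///8AAAP+AAQAAAD///wAAAf/gAcAAAD//+AAAAf/wAfAAGD//8AAAAf/wAPwAP///4AAAB//4AP4AP///wAAAD//4AH8Af///wAAAH//8AH+Af///wAAAP//+AD+Af///wAAAf///AD+Af///wAAAf///gD+AH8B/wAAAf///wB8AAAA/4AAAf///wB4AAAA/4AAAf///4BwAAAA/8AAAf///4AAAAAAAeAAAf///8AAAAAAAPAAA////+AAAAAAAHgAB//wf/AAAAAAAHwAA//gH/gAAAAAADwAAf/AD/gAAAAAADwAAP/AA/wAAAMAAD4AAP/AAfwAAAcAAD4AAH/AAHwAAB8AAD4AAD/AADwAAH8AAD4AAB/AAAwAA/8AAD8AAA+AAAAAD/8AAD8AAAcAAAAAH/8AAD8AAAAAAAAAH/8AAD+AAAAAAAAAD/8AAD+AAAAAAAAAB/8AAD/AAAAAAAAAB/8AAD/AAAAAAAAAA/8AwD/gAAAAAAAAAP8AwD/gAAAAAAAAAH8AwB/gAAAAAAAAAH8AwB/gAAAAAAAAAD8AwA+AAAAAAAAAAD8AgA8AAAAAAAAAAB8AwA4AMAAAAAAAAB8A4AwA+AAAAAAAAB8A+HgA/AAAAAAAAB8A//ADHAAAAAAAAB8A//AOBAAAAAAAAA8A//AcAAAAAAAAAA8A//AAAAAAAAAAAAcAf+AAAAAAAAAAAAMAf+AAAAAAAAAAAAAAf+AAAAAAAAAAAAAAf+AAAAAAAAAAAAAAP/gAAAAAAAAAAAAAP/gAAAAAAAAAAAAAP/gAAAAAAAAAAAAAP/wAAAAAAAAAAAAA//gAAAAAAAAAAAAB//gAAAAAAAAAAAAD/+AAAAAAAAAAAAAH+AAAAAAAAAAAAAAf4AAAAAAAAAAAAAD4wAAAAAAAAAAAAAD4AAAAAAAAAAAAAADwAAAAAAAAAAAAAADwAAAAAAAAAAAAAADwAAAAAAAAAAAAAADwAAAAAAAAAAAAAABwAAAAAAAAAAAAAAAgAAAAAAAAAAAAAAAAAAAAAAAAAAAAABAAAAAAAAAAAAAAAAAAAAAAAAAAAAAAAAAAAAAAAAAAAAAAAAAAAAAAAAAAAAAAAAAAAAAAAAAAAAAAAAAAAAAAAAAAAAAAAAAAAAAAAAAAAAAAAAAAAAAAAAAAAAAAAAAAAAAAAAAAAAAAAAAAAAAAAAAAAAAAAAAAAAAAAAAAAAAAAAAAAAAAAAAAAAAAAAAAAAAAAAAAAAAAAAAAAAAAAAAAAAAAAAAAAAAAAAAAAAAAAAA="/>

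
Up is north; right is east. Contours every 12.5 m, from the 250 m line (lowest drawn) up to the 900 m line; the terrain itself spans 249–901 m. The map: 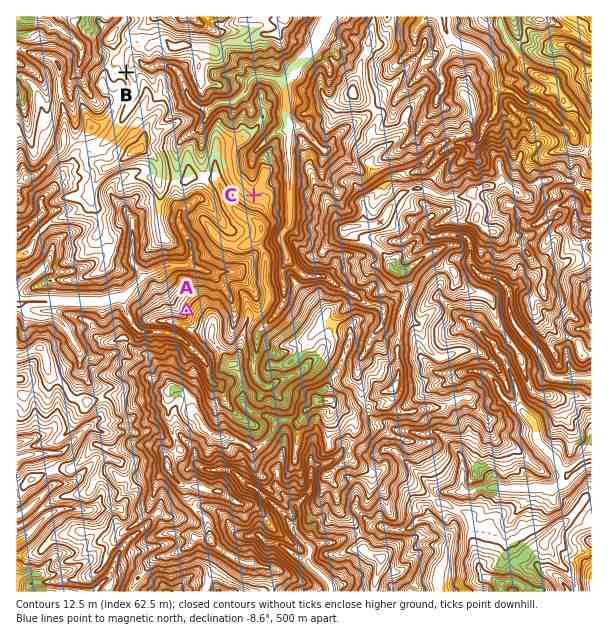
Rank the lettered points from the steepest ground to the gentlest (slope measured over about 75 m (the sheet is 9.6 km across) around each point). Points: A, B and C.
A B C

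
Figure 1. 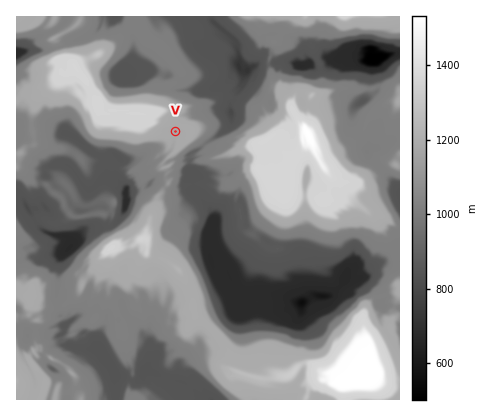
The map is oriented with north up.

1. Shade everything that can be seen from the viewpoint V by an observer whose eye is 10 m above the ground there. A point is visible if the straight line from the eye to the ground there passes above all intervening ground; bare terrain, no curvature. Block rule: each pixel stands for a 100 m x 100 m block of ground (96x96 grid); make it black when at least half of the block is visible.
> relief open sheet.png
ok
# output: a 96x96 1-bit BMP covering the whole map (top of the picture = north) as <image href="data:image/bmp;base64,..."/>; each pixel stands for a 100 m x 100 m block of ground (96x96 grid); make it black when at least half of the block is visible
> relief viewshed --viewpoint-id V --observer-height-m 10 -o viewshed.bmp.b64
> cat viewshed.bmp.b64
<image width="96" height="96" href="data:image/bmp;base64,Qk2+BAAAAAAAAD4AAAAoAAAAYAAAAGAAAAABAAEAAAAAAIAEAAATCwAAEwsAAAIAAAAAAAAA////AAAAAAAAAAAAAAAAAAAAAAAAAAAAAAAAAAAAAAAAAAAAAAAAAAAAAAAAAAAAAAAAAAAAAAAAAAAAAAAAAAACAAAAAAAAAAAAD4BcAACAAAAAAAAAf/jcAACAAAAAAAAD//x/AACAAAAAAAA/h/5/gACAAAAAAAA8f///wACAAAAAAAAb////4ADAAAAAAAAP////4ACAAAAAAAAP////8AAAAAAAAAAP////+AAAAAAAAAAOP/AP/AAAAAAAAAAcB4AH/wAAAAAAAAA4AAAD/wAAAAAAAABwAAAB/wAAAAAAAADgAAAA/gAAAAAAAAHAAAAAfgQGAAAAAAOAAAAAPgADAAAAAAMAAAAAHgADAAAAAAMAAAAADwAPgAAAAB4AAAAABwAfwAAAAB4AAAAAAQAPwAAAAB4AAAAAAAA/4AAAAA4AAAAAAADf8AAAAAwAAAAAAAD/8AAAAAwAAAAAAAD/+AAAAAwAAAAAAAD/+AAAABgAAAAAAAD/zAAAADgAAAAAAAD/BgAAAHAAAAAAAAD4AwAAAfAAAAAAAADwAQAAA+AAAAAAAADgAYAAH8AAAAAAAADgAMAAf4AAAAAAAADwAHgAP4AAAAAAAADAAB54fwAAAAAAAADwAAf4fAAAAAAAAADgAAP/+AAAAAAAAADAAAD/8AAAAAAAAACAAAB/8AAAAAAAAACAAAAf8AAAAAAAAAAAAAAH4AAAAAAAAAAAAAAD8AAAAAAAAAAAAAAD+AAABgAAAAAAAAAB+AAABgAAAAAAAAAA+AAADgAAAAAAAAAAeAAADgAAAAAAAAAAMAAADAAAAAAAAAAAEAAAHAAAAAAAAAAAAAAAHAAAAAAAAAAAAAAAGAAAAAAAAAAAAAAAOAAAAAAAAAAAAAAAOAAAAAAAAAAAAAAAcAAAAAAAAAAAAAAAcAAAAAAAAAAAAAAAcAAAAAAAAAAAAAAAcAAAAAAAAAAAAAAAMAAAAAAAAAAAAgAEcAAAAAAAAAAAAQAD4AAAAAAAAAAAAYAB4ABAAAAAAAAAA+AA4AFAAAAAAAAB//AAeAGAAAAAAAAB//AAPwGAAAAAAAAB//gAH4EAAAAAAAAAf/AAD+MAAAAAAAAAP+AAB/MAAAAAAAAAPwAAA/wAAAAAAAAAH4AAAPgAAAAAAAAAB8AAAHgAAAAAAAAAAAAAAHgAAAAAAAAAAAAAAHgAAAAAAAAAAAAAAHgAAAAAAAAAAAAAAGwAAAAAAAAAAAAAAGQAAAAAAAAAAAAAAEAAAAAAAAAAAAAAAAAAAAAAAAAAAAAAAAAAAAAAAAAAAAAAAAAAAAAAAAAAAAAAAAAAAAAAAAAAAAAAAAAAAAAAAAAAAAAAAAAAAAAAAAAAAAAAAAAAAAAAAAAAAAAAAAAAAAAAAAAAAAAAAAAAAAAAAAAAAAAAAAAAAAAAAAAAAAAAAAAAAAAAAAAAAAAAAAAAAAAAAAAAAAAAAAAAAAAAAAAAAAAAAAAA8/8AAAAAAAAAAAPB//8AAAAAAAAAAc/P//8AAAAAAAAA//+f//8="/>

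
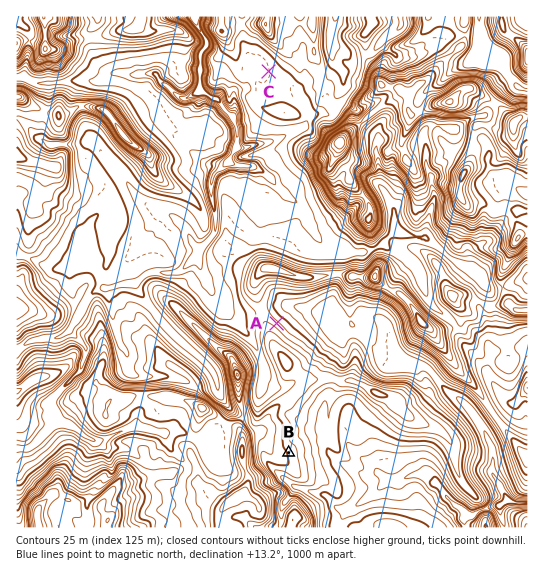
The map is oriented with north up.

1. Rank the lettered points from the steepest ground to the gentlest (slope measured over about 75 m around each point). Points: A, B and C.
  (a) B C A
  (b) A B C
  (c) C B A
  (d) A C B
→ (b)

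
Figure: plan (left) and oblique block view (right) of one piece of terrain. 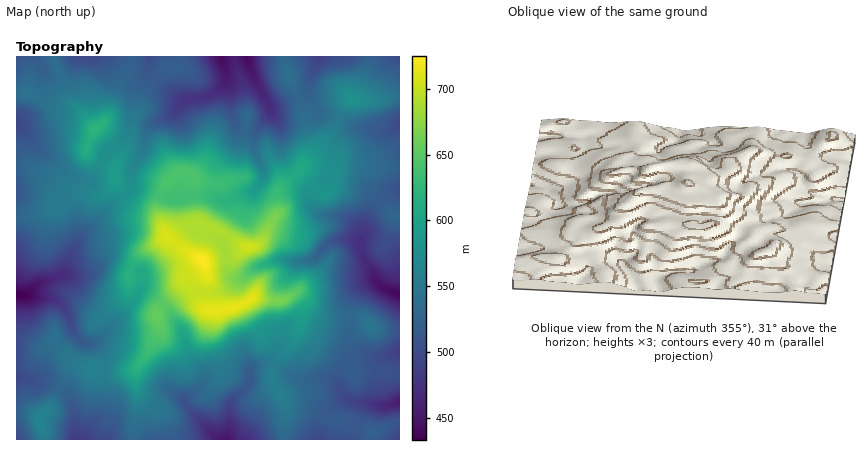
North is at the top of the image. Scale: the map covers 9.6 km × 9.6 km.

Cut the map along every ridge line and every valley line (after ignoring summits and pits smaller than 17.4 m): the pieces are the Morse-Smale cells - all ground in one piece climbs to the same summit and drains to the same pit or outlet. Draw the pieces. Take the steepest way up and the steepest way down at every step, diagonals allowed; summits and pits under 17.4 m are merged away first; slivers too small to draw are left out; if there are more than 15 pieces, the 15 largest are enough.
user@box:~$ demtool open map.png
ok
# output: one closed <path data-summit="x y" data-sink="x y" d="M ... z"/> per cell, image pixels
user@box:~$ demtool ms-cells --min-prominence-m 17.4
<path data-summit="204 260" data-sink="16 294" d="M184 171l-8 2-9 9-8 16-1 16 2 8-8-12-22-12-14-17-8 10-6 3-28-1-16 14-20 7-22 2 0 161 18 5 12 1 14 5 9-18 7-4 14 3 8-3 24 4 14-2 24-36-3-14 1-8 21-20 4-6 1-8 10 17 12 0 2-13-4-18 14-5 14-1 14-8-24-16-26-12-4-30 2-14z"/><path data-summit="204 260" data-sink="246 56" d="M284 56l-134 0-5 20-12 14 0 30-4 10-4 8-13 10 6 12-3 10 2 14 17 18 18 8 8 10-2-20 9-18 11-10 10 0 6 4-2 14 4 30 50 27 10-1 7-6 14-26 1-24 23-22 10-20 0-8-6-24-7-20-8-16z"/><path data-summit="204 260" data-sink="400 294" d="M348 163l-8 1-2 2-5 20-7 8-8-3-20-19-10 8-11 14 0 20-14 26-7 6-10 1-14 9-14 1-14 5 4 18-1 12 7 1 10-3 34-24 20-6 10 0 9 2-18 26-1 12 6 0 14-7 14 18 10 5 36 1 16 12 26 2 0-165z"/><path data-summit="234 308" data-sink="226 440" d="M192 293l-12 7-8 10 0 4 11 18 5 20 15 22 0 8-18 18 0 4 33 35 8 1 3-6 0-22 3-12 15-14 4-16 21-13 9-13 1-16-4-28-24-3-18 10-22 4-10-2z"/><path data-summit="204 260" data-sink="400 402" d="M300 322l-7 20-17 20-5 10 1 8 13 22 27 7 22 11 20 1 18 11 0 8 28 0 0-66-24-3-22 1-7-16-5-5-40-24z"/><path data-summit="204 260" data-sink="226 440" d="M184 276l-5 14-21 20-1 8 3 14-24 38 2 34-5 22 1 14 85 0-34-36 0-4 18-18 0-8-12-16-8-26-11-18 1-6 20-16z"/><path data-summit="204 260" data-sink="76 440" d="M102 366l-12 3-18-2-13 21 8 6 5 10 4 36 58 0-1-14 5-22-1-36-15 2z"/><path data-summit="204 260" data-sink="226 440" d="M294 297l-16 3 4 28-1 16-9 13-21 13-4 16-15 14-3 12-1 28 56 0 1-38-13-22-1-8 5-10 17-20 8-20 1-14z"/><path data-summit="204 260" data-sink="16 126" d="M18 126l-2 0 0 90 22-2 20-7 16-14 6-1 18 3 10-4 6-7 1-14-11-7-14 17-4 1-14-4-18-18-12-7-8-8-6-10z"/><path data-summit="204 260" data-sink="400 126" d="M340 120l-21 30-22 22 25 22 4 0 6-6 5-20 3-4 60 2 0-38-12 3-12 0-22-4z"/><path data-summit="204 260" data-sink="400 352" d="M298 293l-8 3 4 1 8 11-1 18 41 25 5 5 7 16 46 0 0-41-26-2-16-12-36-1-10-5z"/><path data-summit="96 128" data-sink="16 126" d="M38 98l-7 12-15 16 6 2 12 16 8 8 12 7 16 16 10 5 10 0 12-16-16-12 9-24-19-19-18 0z"/><path data-summit="96 128" data-sink="92 56" d="M132 56l-79 0 9 22 3 20 29 30 6-2 10-12 8-26 12-18z"/><path data-summit="350 98" data-sink="320 56" d="M370 56l-51 0-9 20-1 18 4 10 7 9 18 6 2-1 4-12 12-14 12-22z"/><path data-summit="234 308" data-sink="400 294" d="M288 260l-10 0-20 6-34 24-16 3 0 15 12 3 16-4 18-10 24 3 4-18 15-20z"/>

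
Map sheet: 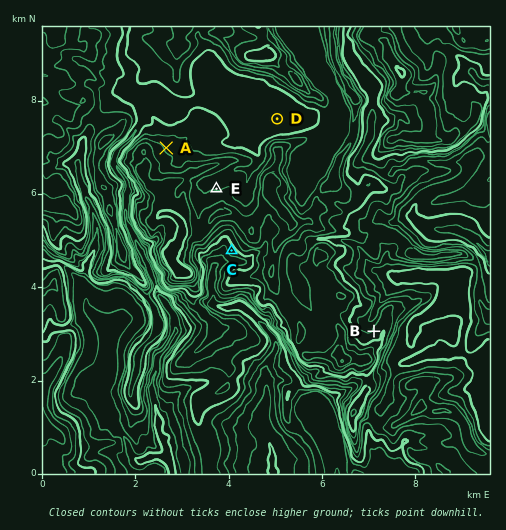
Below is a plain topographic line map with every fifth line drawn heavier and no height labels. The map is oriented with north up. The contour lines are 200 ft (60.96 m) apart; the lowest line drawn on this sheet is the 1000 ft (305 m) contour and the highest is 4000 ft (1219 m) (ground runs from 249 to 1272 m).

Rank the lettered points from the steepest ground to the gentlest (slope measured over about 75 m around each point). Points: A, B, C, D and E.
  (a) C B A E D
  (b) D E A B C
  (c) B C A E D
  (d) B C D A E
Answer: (a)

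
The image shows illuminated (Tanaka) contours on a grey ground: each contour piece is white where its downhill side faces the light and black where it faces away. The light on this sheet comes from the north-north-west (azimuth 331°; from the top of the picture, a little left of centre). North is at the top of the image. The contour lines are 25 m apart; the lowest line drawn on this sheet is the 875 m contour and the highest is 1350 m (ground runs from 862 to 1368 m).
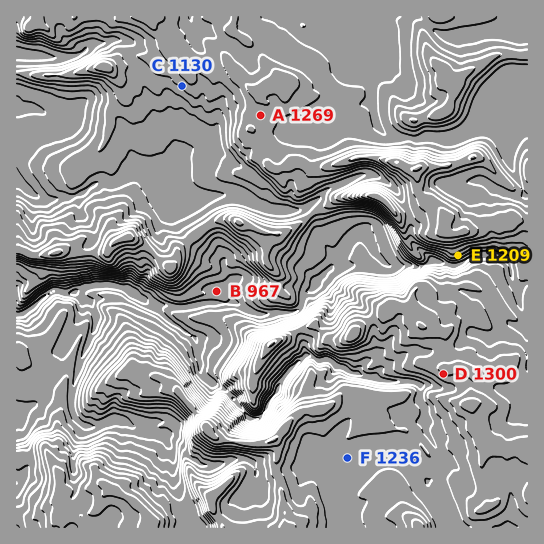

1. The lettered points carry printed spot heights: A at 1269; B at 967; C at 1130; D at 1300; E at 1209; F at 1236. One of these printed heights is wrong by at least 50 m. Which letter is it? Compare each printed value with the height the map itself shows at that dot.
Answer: A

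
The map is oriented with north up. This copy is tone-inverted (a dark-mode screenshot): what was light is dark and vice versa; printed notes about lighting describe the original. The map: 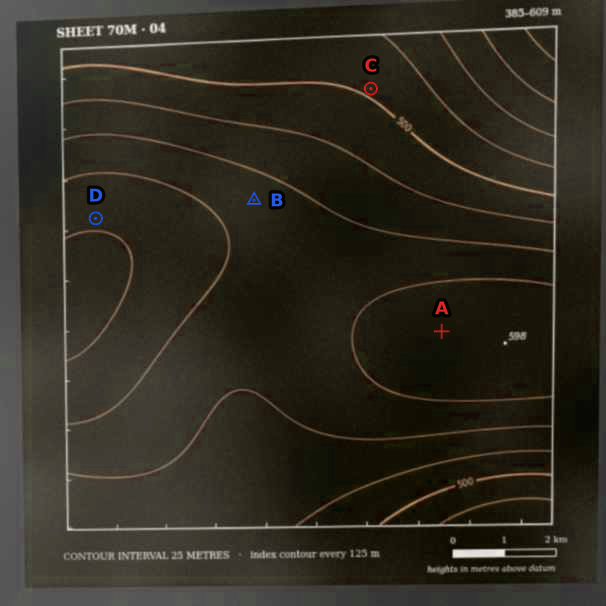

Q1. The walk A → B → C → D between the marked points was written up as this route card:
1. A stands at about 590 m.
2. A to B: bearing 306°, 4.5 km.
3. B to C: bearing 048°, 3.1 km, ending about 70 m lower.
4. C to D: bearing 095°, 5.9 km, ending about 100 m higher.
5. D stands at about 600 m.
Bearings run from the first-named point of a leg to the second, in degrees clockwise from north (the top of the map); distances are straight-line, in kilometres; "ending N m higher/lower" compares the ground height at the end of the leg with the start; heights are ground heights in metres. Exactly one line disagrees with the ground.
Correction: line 4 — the bearing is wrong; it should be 247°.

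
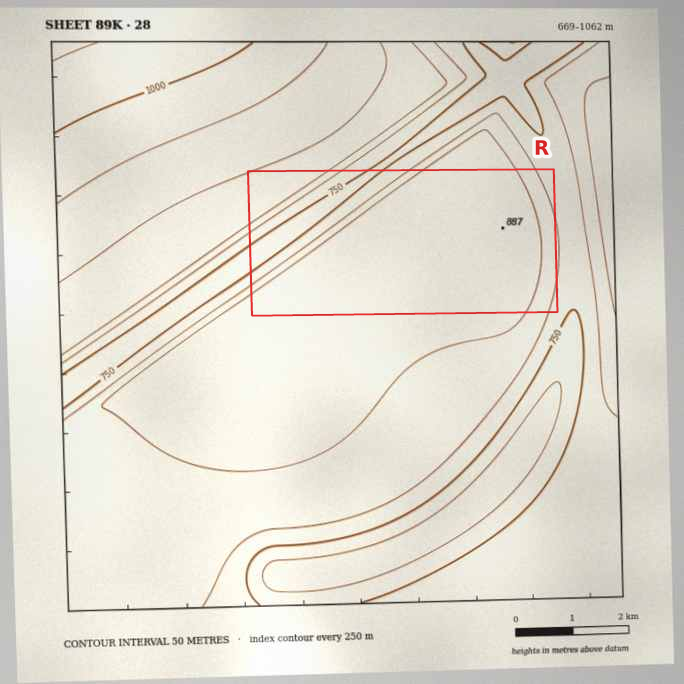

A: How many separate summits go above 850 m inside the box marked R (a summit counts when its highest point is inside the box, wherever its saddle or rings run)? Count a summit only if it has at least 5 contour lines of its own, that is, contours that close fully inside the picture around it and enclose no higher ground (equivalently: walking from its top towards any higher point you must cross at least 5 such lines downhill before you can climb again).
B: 0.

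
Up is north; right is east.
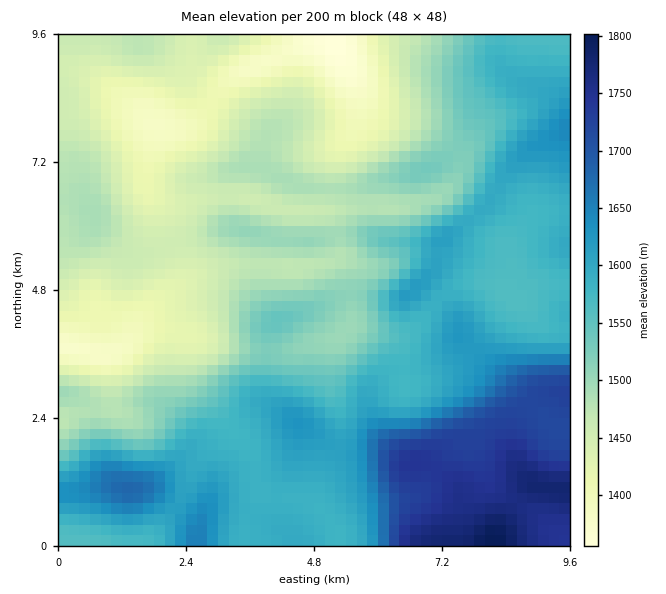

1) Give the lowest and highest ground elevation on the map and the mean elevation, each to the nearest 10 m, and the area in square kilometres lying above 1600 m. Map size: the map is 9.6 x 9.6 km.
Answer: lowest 1360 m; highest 1800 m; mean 1540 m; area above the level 22.7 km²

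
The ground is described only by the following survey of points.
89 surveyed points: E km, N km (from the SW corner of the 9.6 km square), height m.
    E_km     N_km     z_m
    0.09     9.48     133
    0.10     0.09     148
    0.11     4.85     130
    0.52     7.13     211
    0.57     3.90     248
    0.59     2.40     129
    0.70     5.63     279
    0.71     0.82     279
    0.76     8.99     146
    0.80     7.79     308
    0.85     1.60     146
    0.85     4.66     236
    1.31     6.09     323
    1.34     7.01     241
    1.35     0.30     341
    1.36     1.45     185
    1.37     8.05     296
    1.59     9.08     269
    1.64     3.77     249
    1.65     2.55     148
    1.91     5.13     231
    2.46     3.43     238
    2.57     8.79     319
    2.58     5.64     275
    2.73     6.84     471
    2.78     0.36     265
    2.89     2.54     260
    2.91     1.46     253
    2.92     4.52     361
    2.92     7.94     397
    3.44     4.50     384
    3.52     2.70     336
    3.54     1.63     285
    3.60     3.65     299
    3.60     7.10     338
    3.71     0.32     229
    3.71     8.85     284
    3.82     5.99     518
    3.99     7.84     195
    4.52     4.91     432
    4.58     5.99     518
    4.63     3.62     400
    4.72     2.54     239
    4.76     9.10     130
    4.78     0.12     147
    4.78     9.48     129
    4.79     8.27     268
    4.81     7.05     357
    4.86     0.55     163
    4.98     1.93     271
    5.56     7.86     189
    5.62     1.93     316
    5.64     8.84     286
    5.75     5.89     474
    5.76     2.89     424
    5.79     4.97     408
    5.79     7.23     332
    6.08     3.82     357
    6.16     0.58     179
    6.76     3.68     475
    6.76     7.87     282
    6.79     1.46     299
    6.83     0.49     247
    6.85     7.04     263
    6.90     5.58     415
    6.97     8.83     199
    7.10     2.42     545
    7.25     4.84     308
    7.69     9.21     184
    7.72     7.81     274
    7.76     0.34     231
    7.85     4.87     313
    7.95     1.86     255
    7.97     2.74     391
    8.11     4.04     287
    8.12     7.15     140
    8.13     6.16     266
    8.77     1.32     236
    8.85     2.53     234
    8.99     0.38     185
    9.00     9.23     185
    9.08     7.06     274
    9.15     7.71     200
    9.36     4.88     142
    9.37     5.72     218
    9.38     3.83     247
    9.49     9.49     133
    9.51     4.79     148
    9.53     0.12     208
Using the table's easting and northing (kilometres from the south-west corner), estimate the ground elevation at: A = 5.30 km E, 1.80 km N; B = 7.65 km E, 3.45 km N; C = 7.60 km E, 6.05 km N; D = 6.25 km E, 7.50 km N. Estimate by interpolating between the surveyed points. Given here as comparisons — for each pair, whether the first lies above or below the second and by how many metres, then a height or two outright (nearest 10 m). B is above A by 180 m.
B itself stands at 420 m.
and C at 290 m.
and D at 280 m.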